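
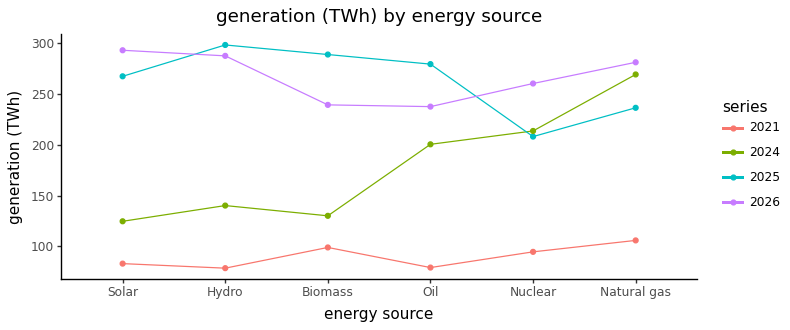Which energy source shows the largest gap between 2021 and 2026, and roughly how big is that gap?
Solar: 2021 ≈ 80, 2026 ≈ 300 → gap ≈ 220. Next-largest (Hydro) is only ≈ 200.

Solar, ≈ 220 TWh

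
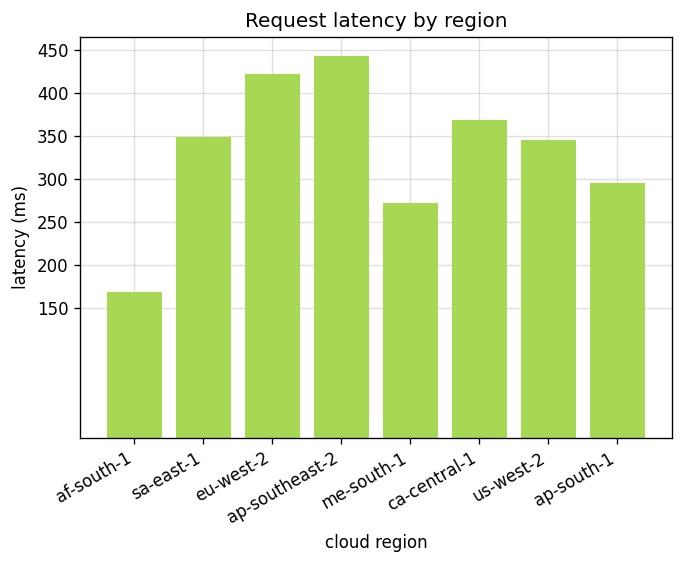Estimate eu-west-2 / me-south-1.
eu-west-2 ≈ 400, me-south-1 ≈ 250; 400/250 ≈ 1.6.

≈ 1.6×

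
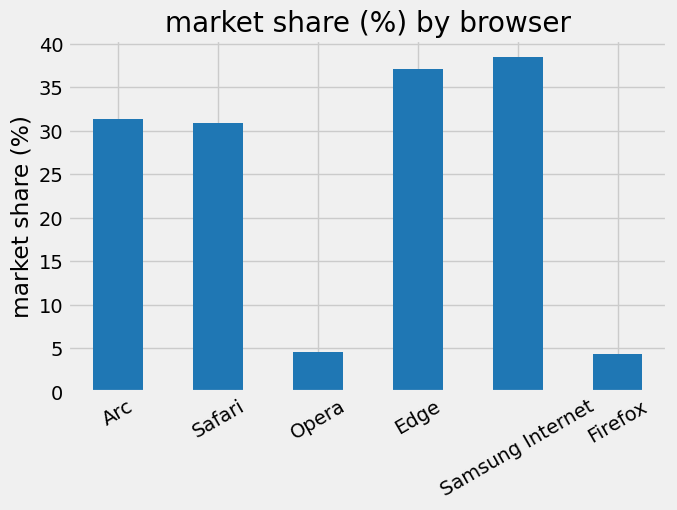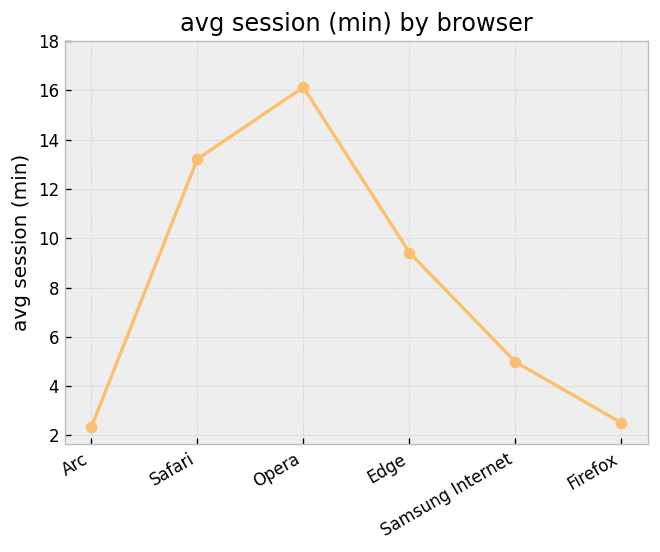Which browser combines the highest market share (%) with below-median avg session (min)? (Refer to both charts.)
Chart 2 median avg session (min) ≈ 8; below-median browsers: Arc, Samsung Internet, Firefox. Among those, Samsung Internet has the highest market share (%) (≈ 40).

Samsung Internet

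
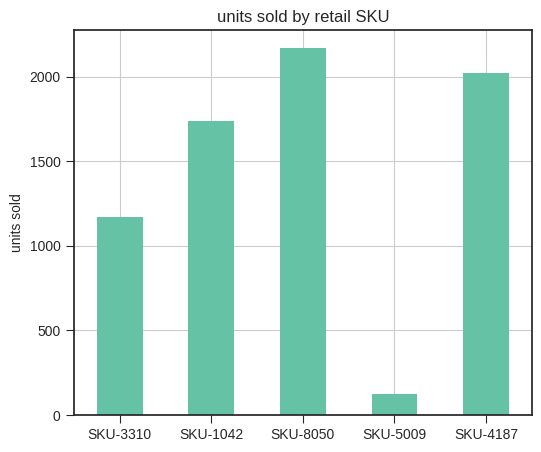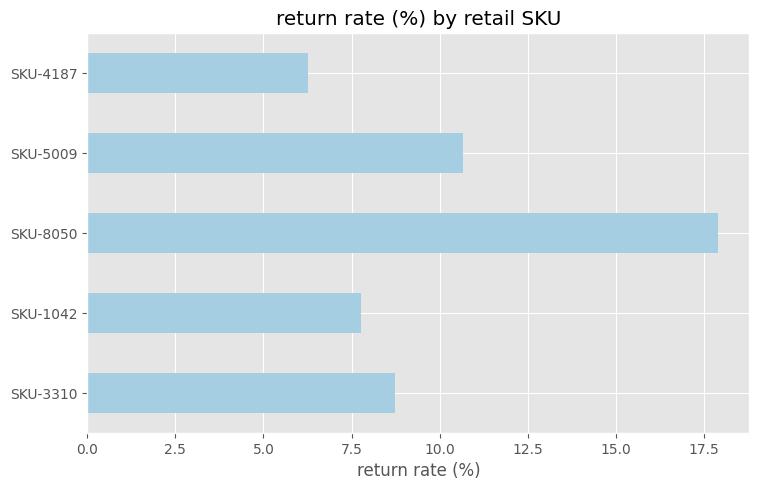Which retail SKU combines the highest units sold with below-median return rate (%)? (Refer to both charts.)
SKU-4187

Chart 2 median return rate (%) ≈ 8; below-median retail SKUs: SKU-1042, SKU-4187. Among those, SKU-4187 has the highest units sold (≈ 2000).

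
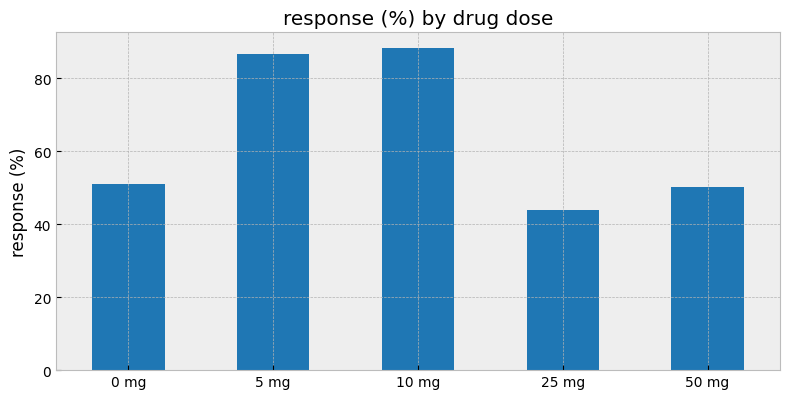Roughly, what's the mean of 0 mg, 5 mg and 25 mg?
(50 + 90 + 40) / 3 ≈ 60.

≈ 60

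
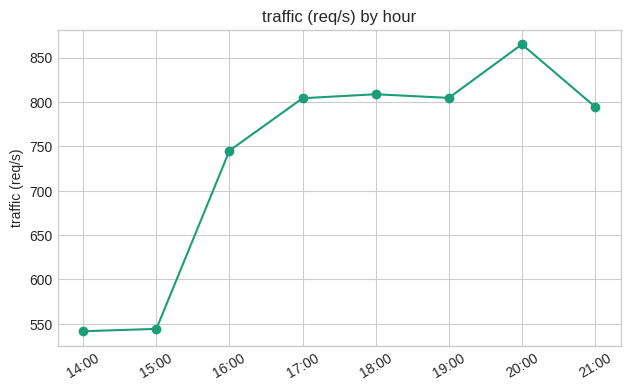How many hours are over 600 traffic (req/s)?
6

Above 600: 16:00, 17:00, 18:00, 19:00, 20:00, 21:00.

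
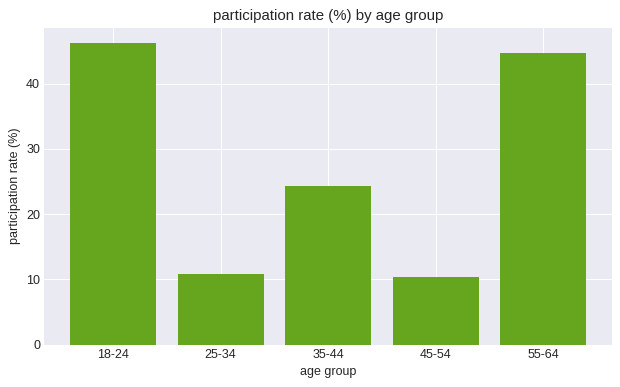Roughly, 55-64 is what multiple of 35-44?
55-64 ≈ 45, 35-44 ≈ 25; 45/25 ≈ 1.8.

≈ 1.8×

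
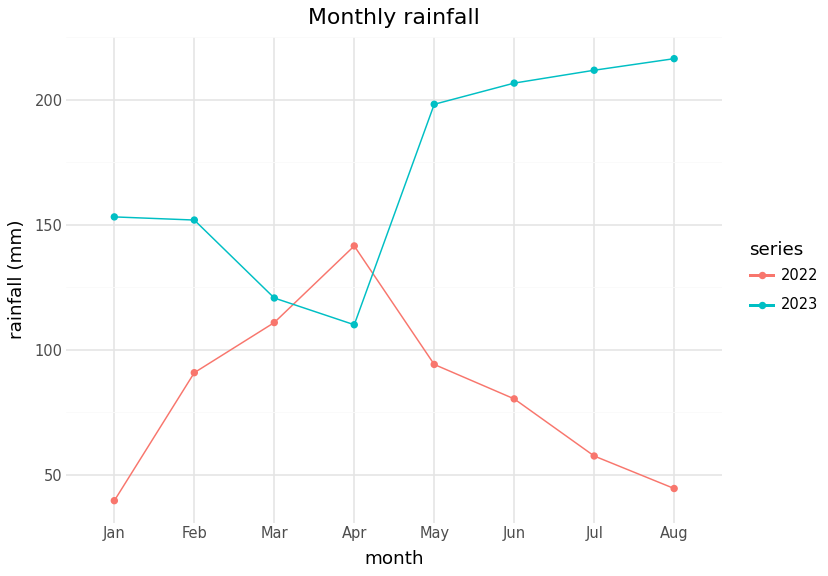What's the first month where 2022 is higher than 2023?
Mar: 2022 ≈ 120 vs 2023 ≈ 120 (not yet); Apr: 2022 ≈ 140 vs 2023 ≈ 120 (first crossover).

Apr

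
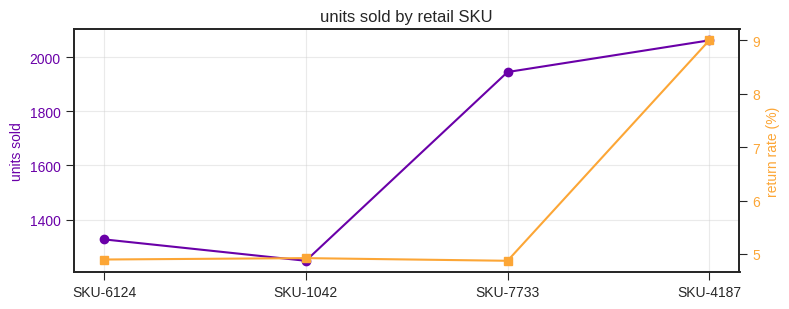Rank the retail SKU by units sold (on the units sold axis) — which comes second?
Top 3 (on the units sold axis): SKU-4187 ≈ 2100, SKU-7733 ≈ 1900, SKU-6124 ≈ 1300.

SKU-7733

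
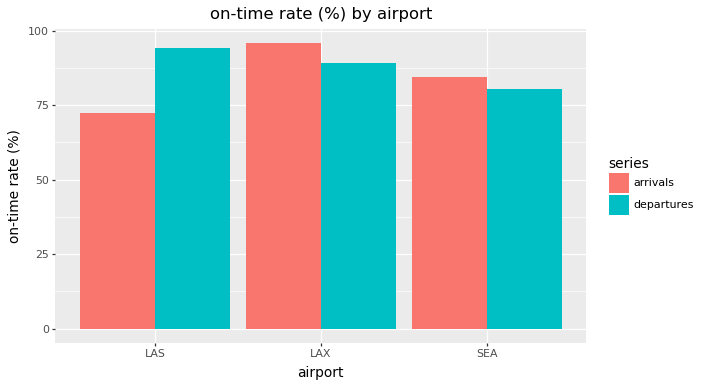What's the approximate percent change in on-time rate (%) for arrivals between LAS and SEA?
LAS ≈ 70, SEA ≈ 80; (80 − 70) / 70 ≈ +14.3%.

≈ +14.3%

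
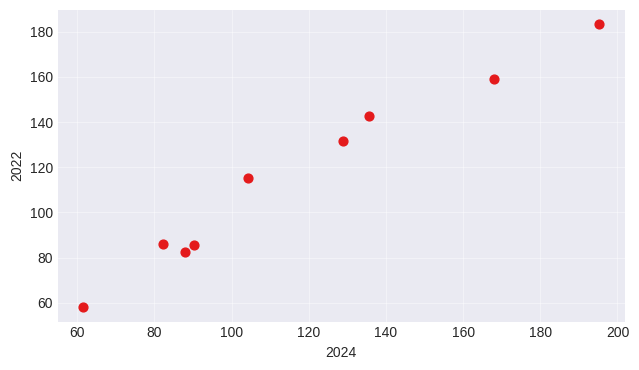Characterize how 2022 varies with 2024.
positive, strong

Points are positively correlated; strong (|r| ≈ 1.0).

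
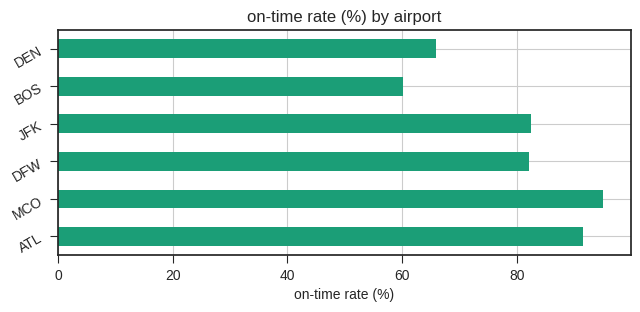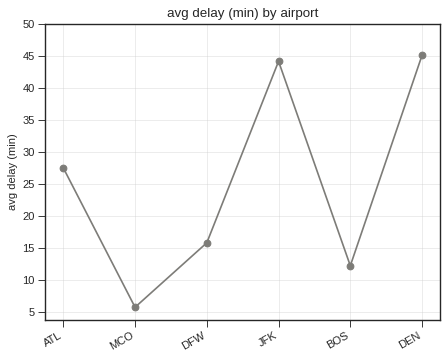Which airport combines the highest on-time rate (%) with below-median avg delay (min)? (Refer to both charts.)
MCO

Chart 2 median avg delay (min) ≈ 20; below-median airports: MCO, DFW, BOS. Among those, MCO has the highest on-time rate (%) (≈ 100).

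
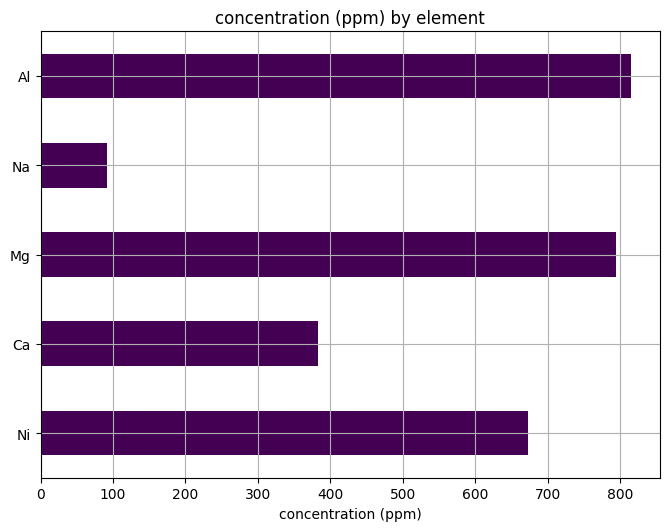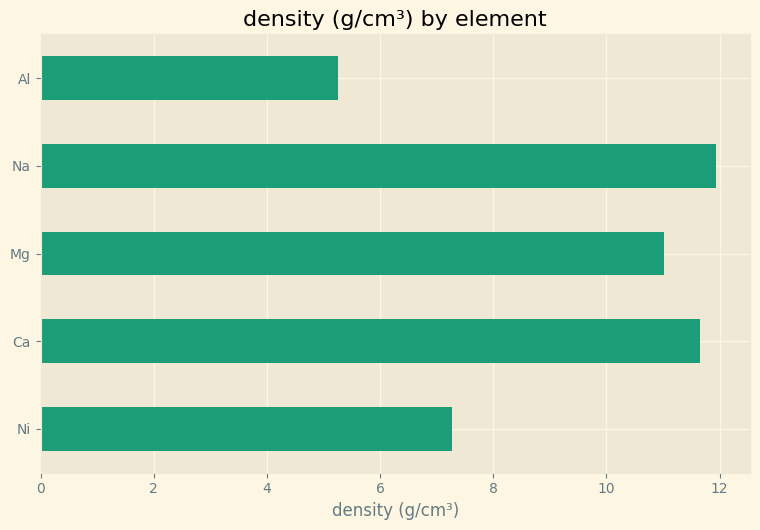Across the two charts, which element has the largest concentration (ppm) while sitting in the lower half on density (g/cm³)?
Al

Chart 2 median density (g/cm³) ≈ 12; below-median elements: Ni, Al. Among those, Al has the highest concentration (ppm) (≈ 800).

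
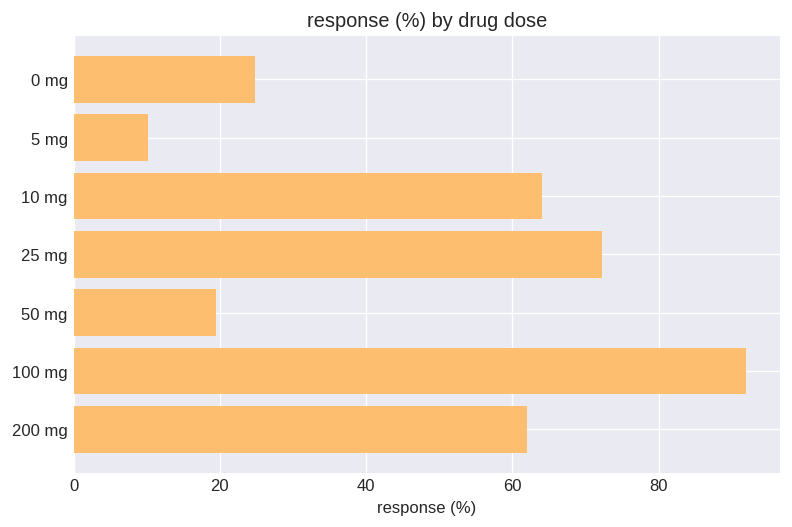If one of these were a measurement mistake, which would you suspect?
5 mg ≈ 10; the rest sit between ≈ 20 and ≈ 90.

5 mg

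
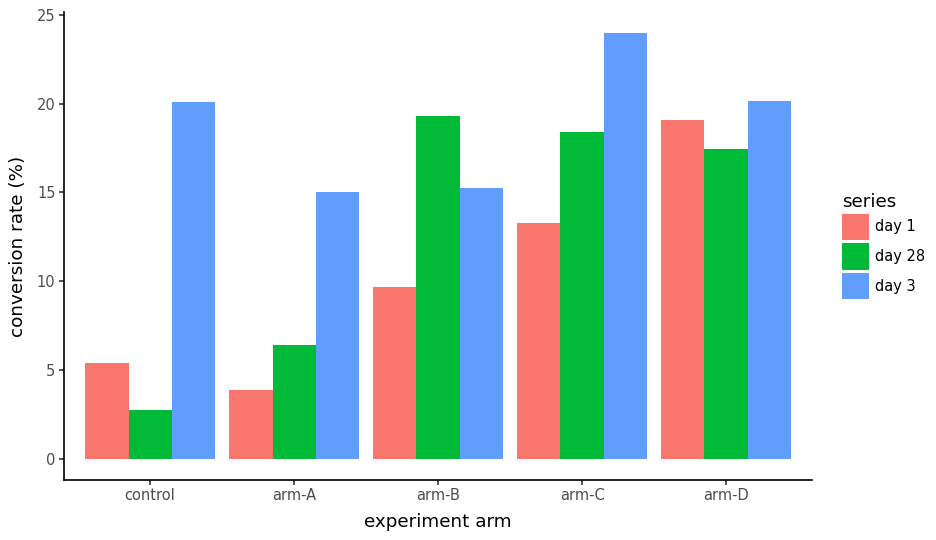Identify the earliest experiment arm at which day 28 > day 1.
arm-A

control: day 28 ≈ 2 vs day 1 ≈ 6 (not yet); arm-A: day 28 ≈ 6 vs day 1 ≈ 4 (first crossover).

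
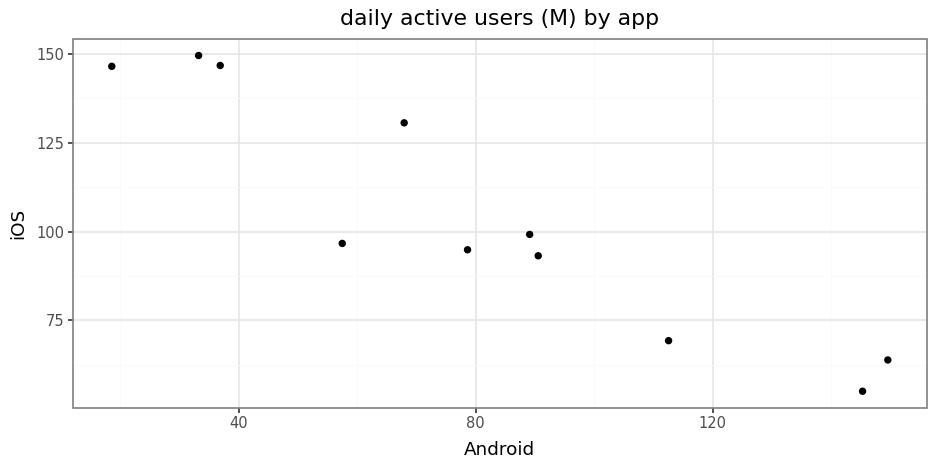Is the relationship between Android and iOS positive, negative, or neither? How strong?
negative, strong

Points are negatively correlated; strong (|r| ≈ 0.9).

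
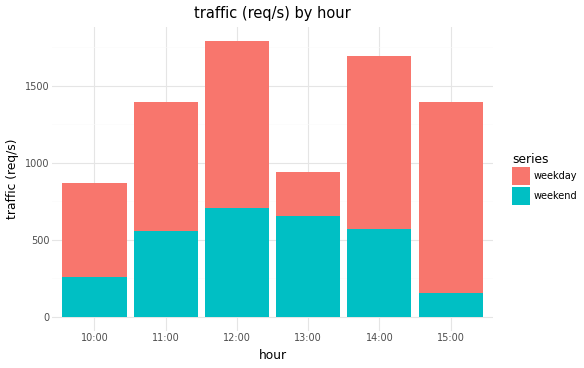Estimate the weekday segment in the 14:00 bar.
weekday top ≈ 1600, bottom ≈ 600; segment ≈ 1000.

≈ 1000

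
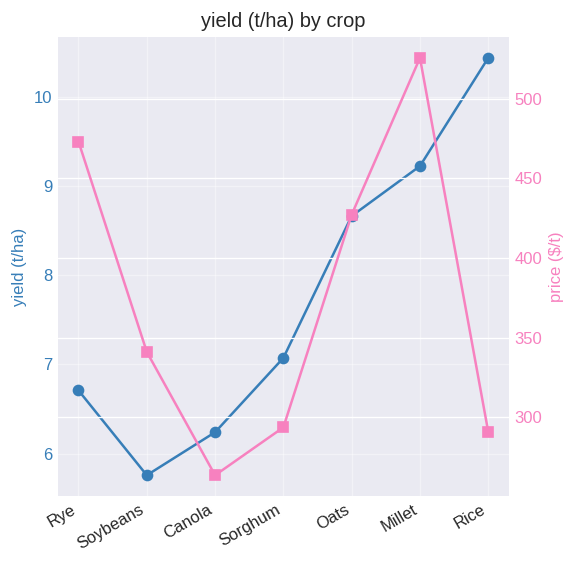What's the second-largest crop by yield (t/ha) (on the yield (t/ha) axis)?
Millet

Top 3 (on the yield (t/ha) axis): Rice ≈ 10.5, Millet ≈ 9.0, Oats ≈ 8.5.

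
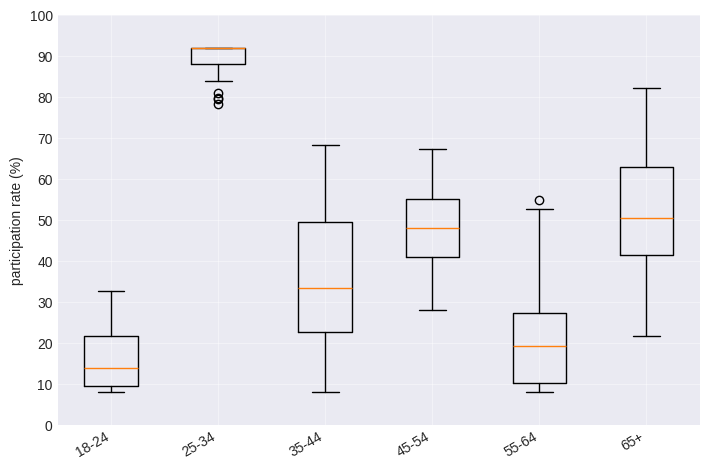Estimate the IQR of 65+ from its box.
Q3 ≈ 60, Q1 ≈ 40; IQR ≈ 20.

≈ 20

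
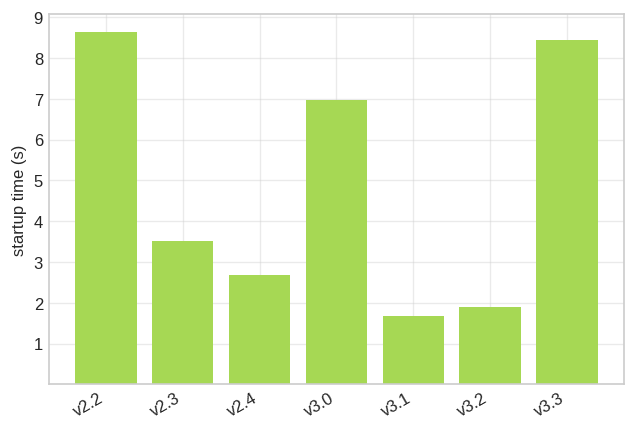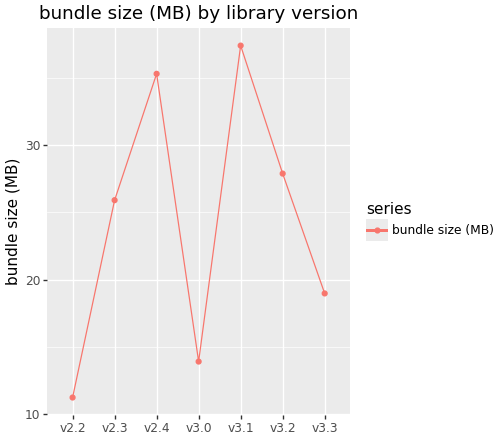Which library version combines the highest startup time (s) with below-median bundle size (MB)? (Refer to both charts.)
v2.2

Chart 2 median bundle size (MB) ≈ 25; below-median library versions: v2.2, v3.0, v3.3. Among those, v2.2 has the highest startup time (s) (≈ 9).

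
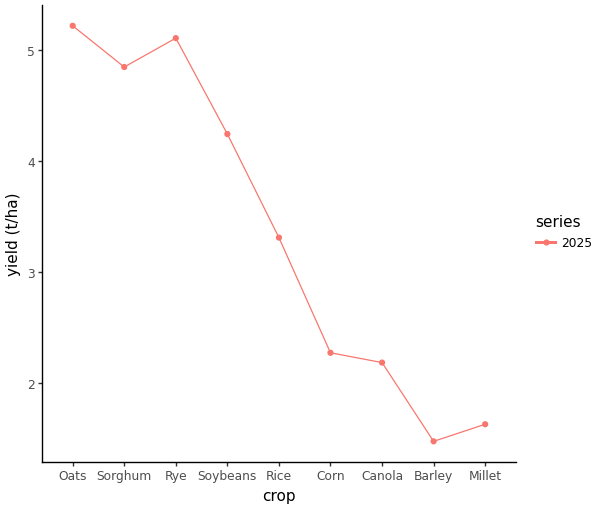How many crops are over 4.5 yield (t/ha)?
Above 4.5: Oats, Sorghum, Rye.

3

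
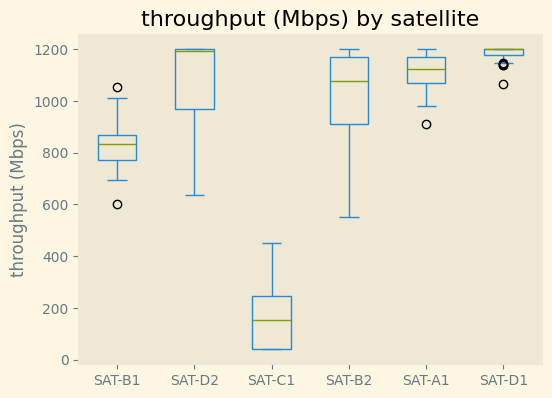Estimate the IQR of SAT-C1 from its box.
Q3 ≈ 200, Q1 ≈ 0; IQR ≈ 200.

≈ 200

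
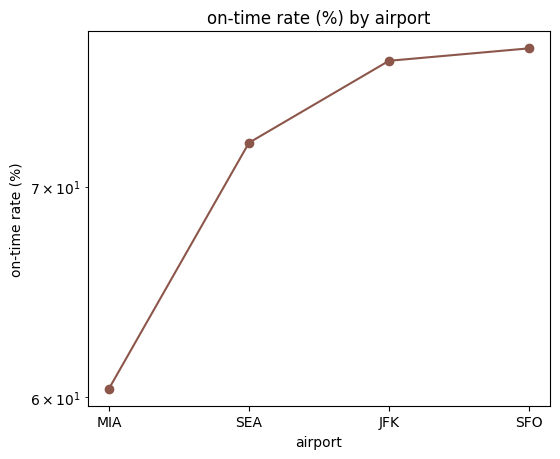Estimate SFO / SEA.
≈ 1.08×

SFO ≈ 78, SEA ≈ 72; 78/72 ≈ 1.08.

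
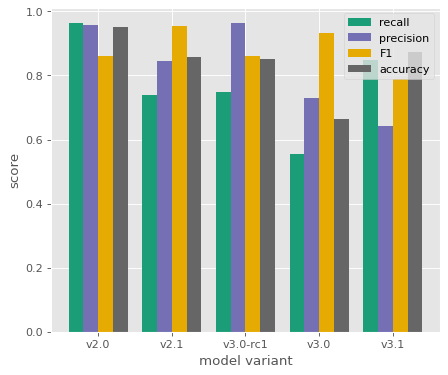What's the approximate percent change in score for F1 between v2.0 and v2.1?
≈ +11.1%

v2.0 ≈ 0.9, v2.1 ≈ 1.0; (1.0 − 0.9) / 0.9 ≈ +11.1%.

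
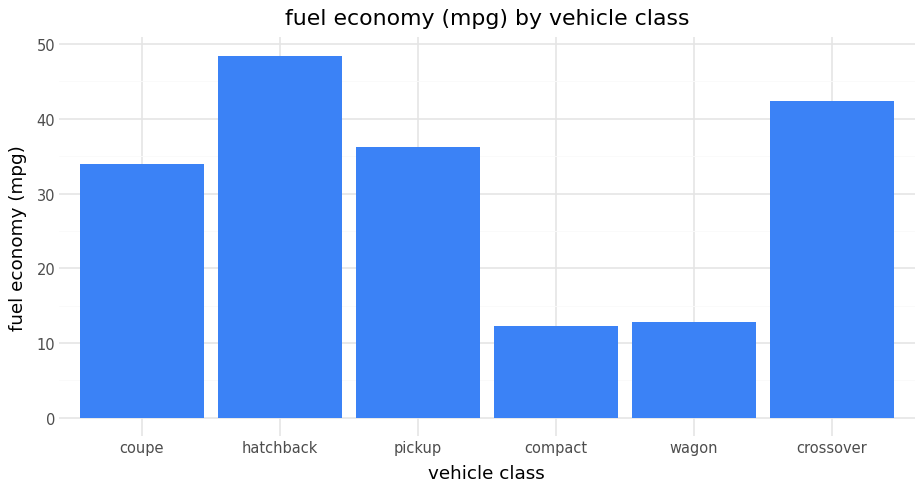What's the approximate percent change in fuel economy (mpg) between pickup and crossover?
≈ +14.3%

pickup ≈ 35, crossover ≈ 40; (40 − 35) / 35 ≈ +14.3%.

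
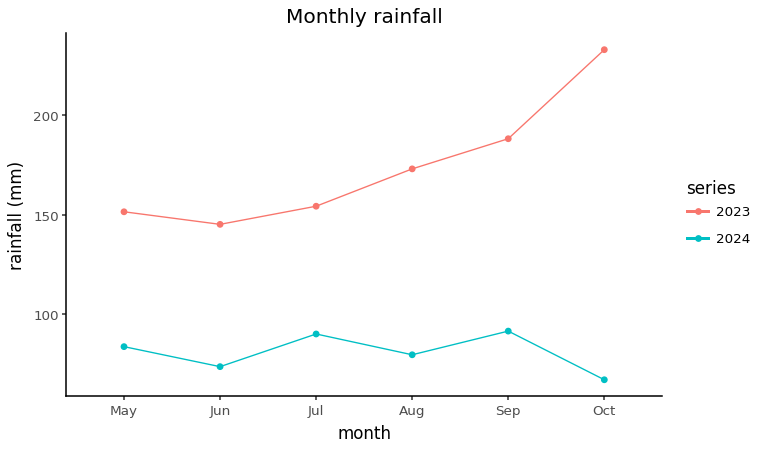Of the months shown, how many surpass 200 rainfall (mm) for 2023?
1

Above 200: Oct.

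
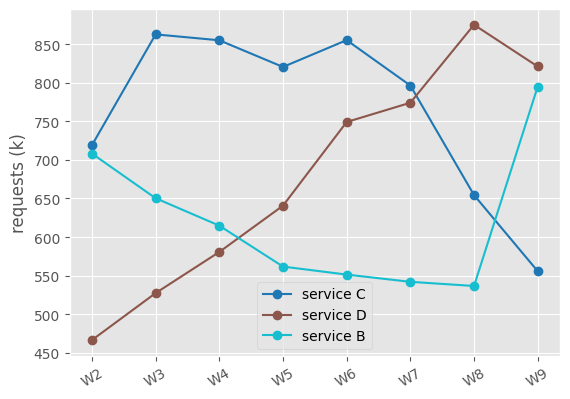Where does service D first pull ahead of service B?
W4: service D ≈ 600 vs service B ≈ 600 (not yet); W5: service D ≈ 650 vs service B ≈ 550 (first crossover).

W5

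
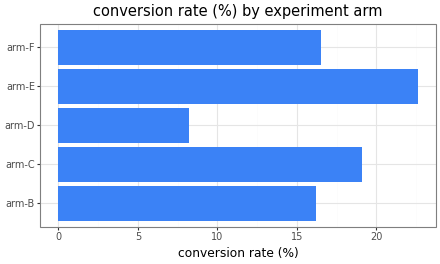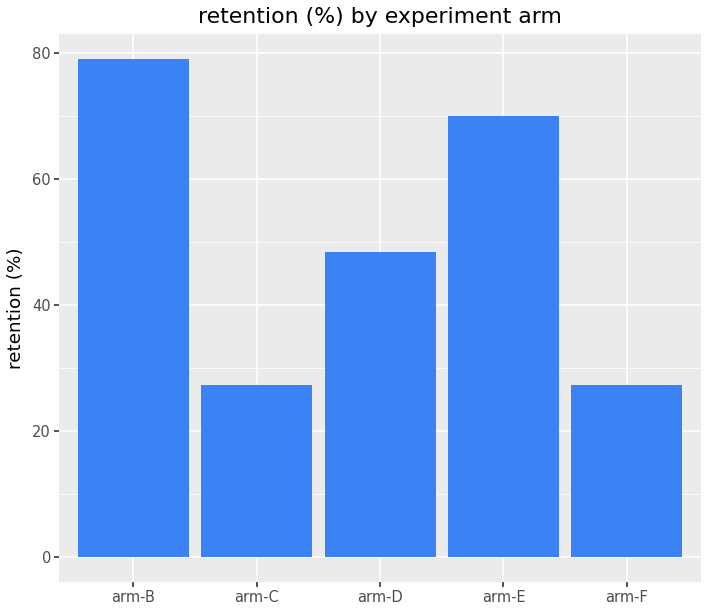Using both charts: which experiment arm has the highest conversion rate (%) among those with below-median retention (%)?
Chart 2 median retention (%) ≈ 50; below-median experiment arms: arm-C, arm-F. Among those, arm-C has the highest conversion rate (%) (≈ 20).

arm-C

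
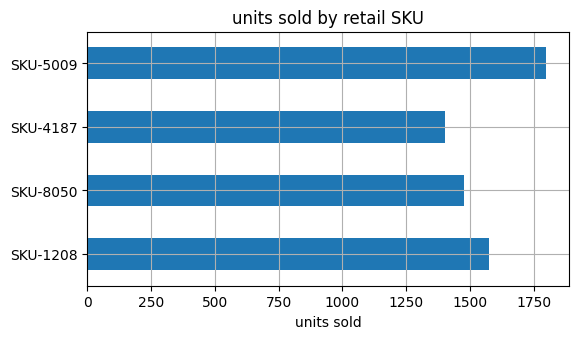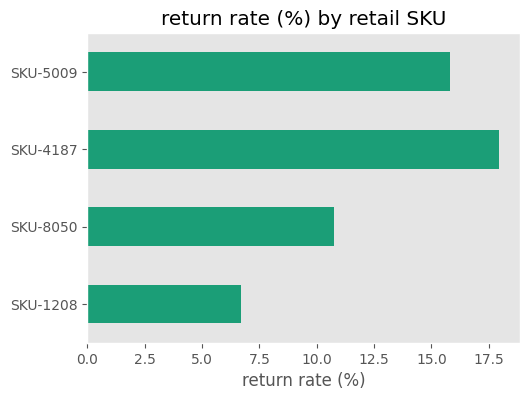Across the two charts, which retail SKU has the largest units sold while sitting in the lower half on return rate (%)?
Chart 2 median return rate (%) ≈ 14; below-median retail SKUs: SKU-1208, SKU-8050. Among those, SKU-1208 has the highest units sold (≈ 1600).

SKU-1208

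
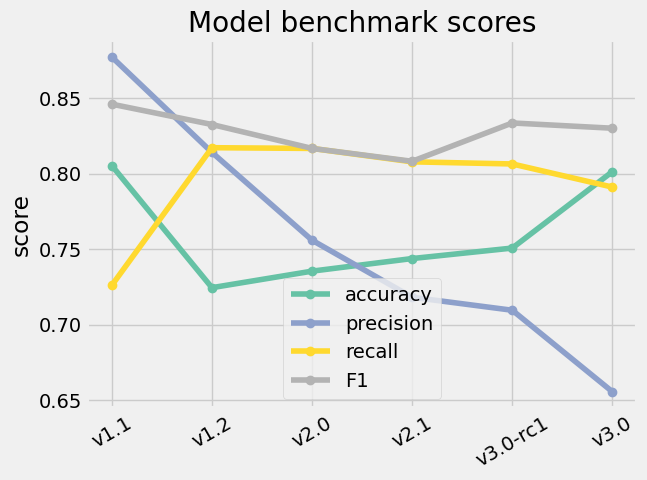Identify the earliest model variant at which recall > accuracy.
v1.2

v1.1: recall ≈ 0.72 vs accuracy ≈ 0.80 (not yet); v1.2: recall ≈ 0.82 vs accuracy ≈ 0.72 (first crossover).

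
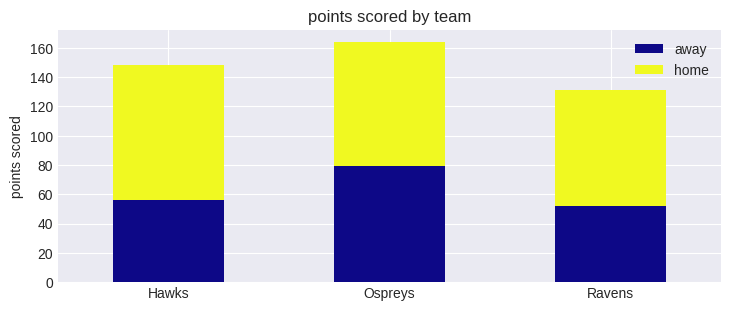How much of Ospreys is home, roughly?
home top ≈ 160, bottom ≈ 80; segment ≈ 80.

≈ 80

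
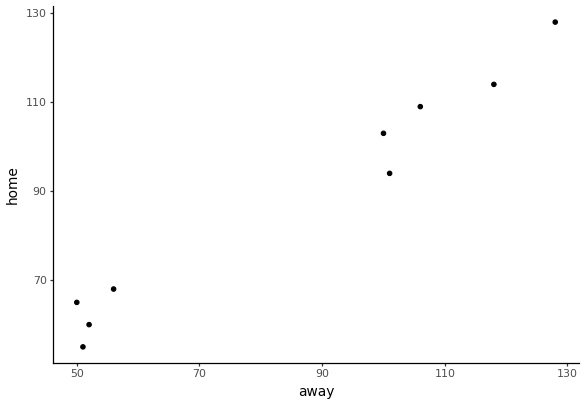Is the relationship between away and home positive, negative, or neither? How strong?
positive, strong

Points are positively correlated; strong (|r| ≈ 1.0).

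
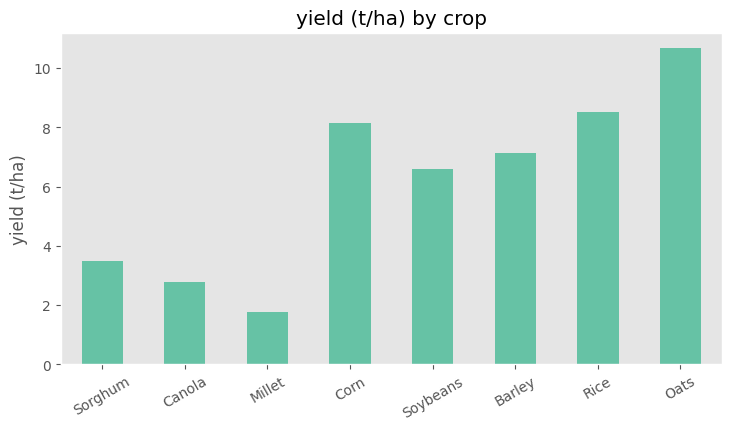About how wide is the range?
≈ 9

Max Oats ≈ 11, min Millet ≈ 2; range ≈ 9.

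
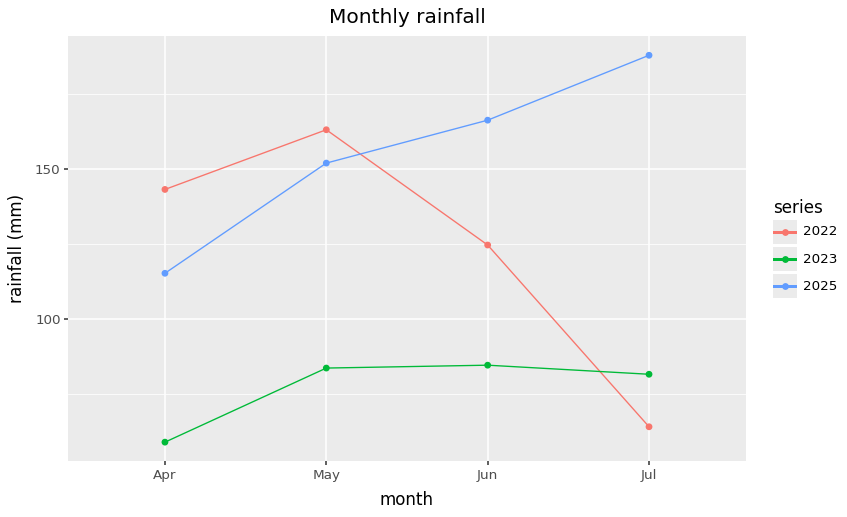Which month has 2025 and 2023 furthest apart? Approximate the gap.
Jul: 2025 ≈ 180, 2023 ≈ 80 → gap ≈ 100. Next-largest (Jun) is only ≈ 80.

Jul, ≈ 100 mm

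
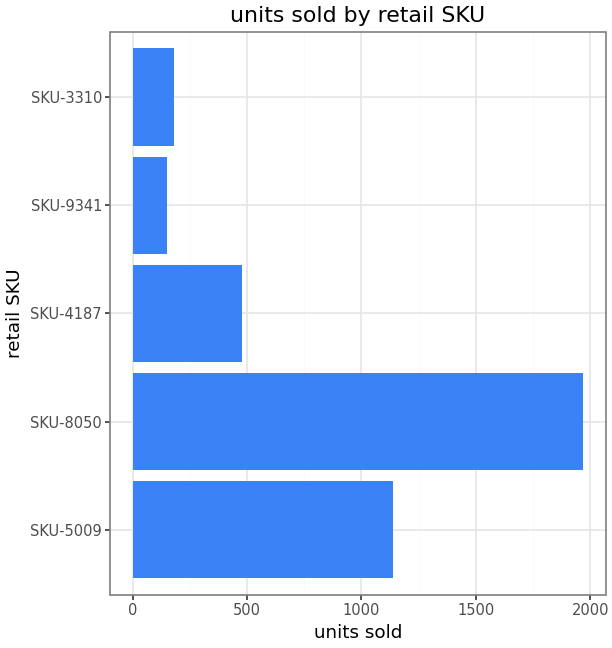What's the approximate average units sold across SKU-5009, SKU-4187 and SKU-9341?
(1200 + 400 + 200) / 3 ≈ 600.

≈ 600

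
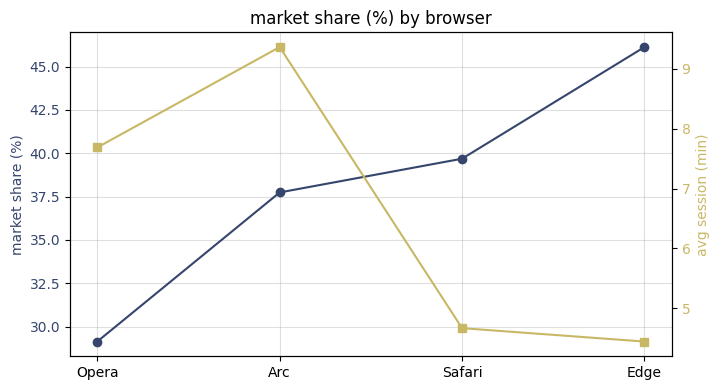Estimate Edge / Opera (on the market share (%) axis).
≈ 1.53×

Edge ≈ 46, Opera ≈ 30; 46/30 ≈ 1.53.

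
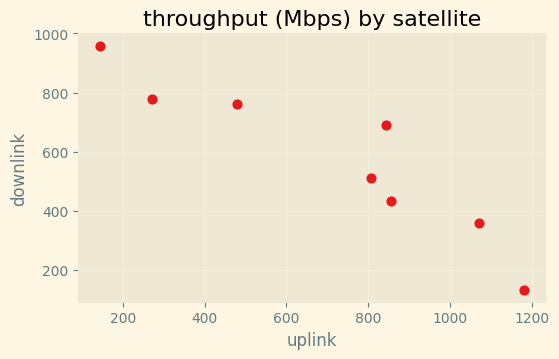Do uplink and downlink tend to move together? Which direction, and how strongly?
negative, strong

Points are negatively correlated; strong (|r| ≈ 0.9).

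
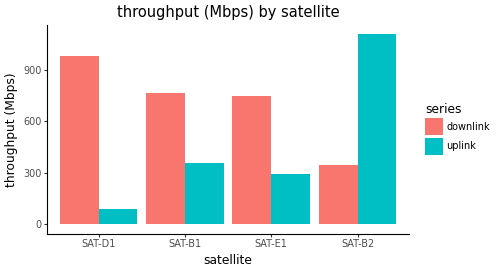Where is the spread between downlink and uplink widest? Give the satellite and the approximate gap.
SAT-D1: downlink ≈ 1000, uplink ≈ 100 → gap ≈ 900. Next-largest (SAT-B2) is only ≈ 800.

SAT-D1, ≈ 900 Mbps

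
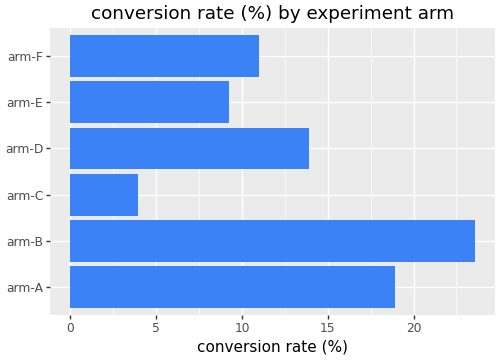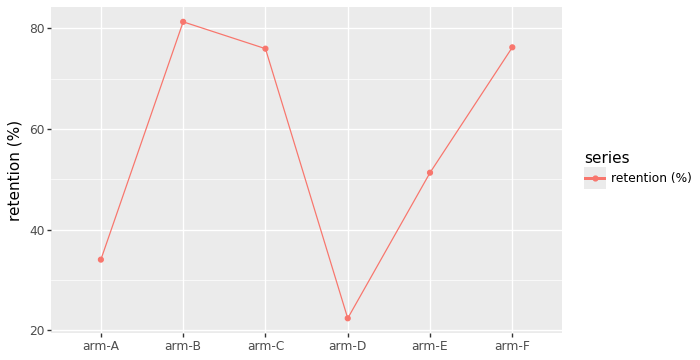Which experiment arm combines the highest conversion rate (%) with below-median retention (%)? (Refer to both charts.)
Chart 2 median retention (%) ≈ 60; below-median experiment arms: arm-A, arm-D, arm-E. Among those, arm-A has the highest conversion rate (%) (≈ 20).

arm-A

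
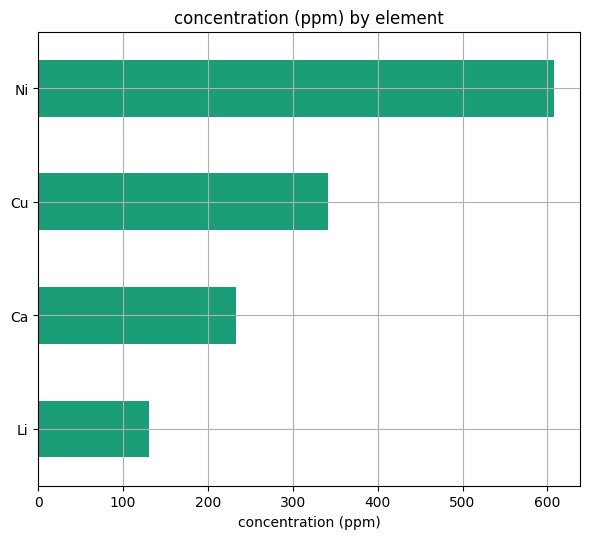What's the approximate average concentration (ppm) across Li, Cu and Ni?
≈ 333

(100 + 300 + 600) / 3 ≈ 333.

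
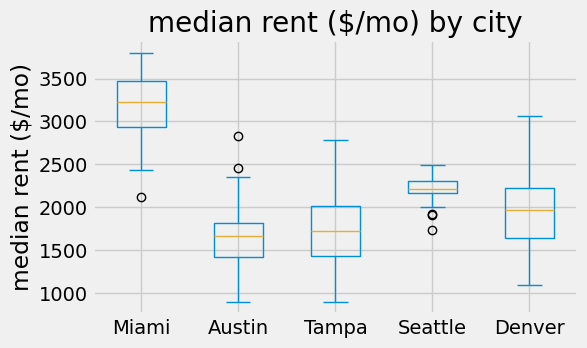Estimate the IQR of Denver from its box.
≈ 600

Q3 ≈ 2200, Q1 ≈ 1600; IQR ≈ 600.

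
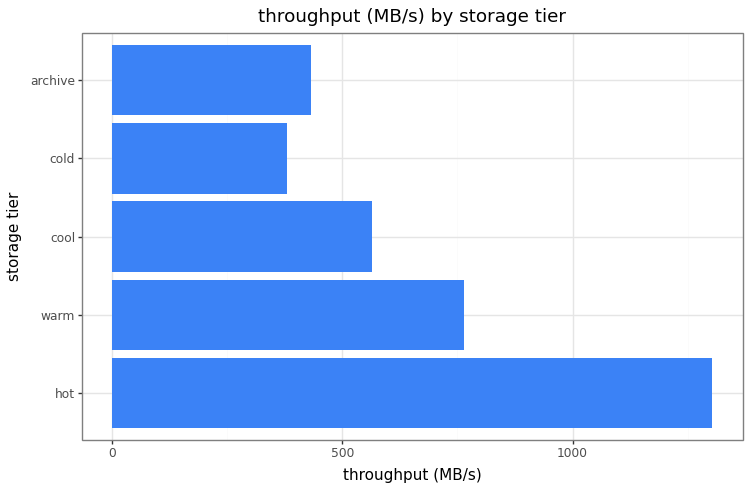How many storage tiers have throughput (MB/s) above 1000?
Above 1000: hot.

1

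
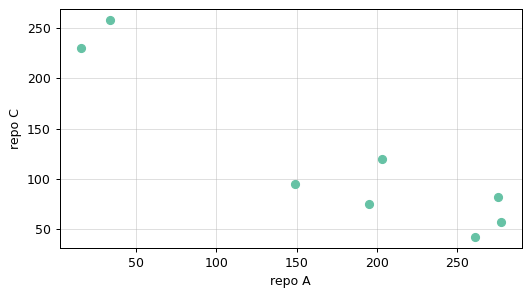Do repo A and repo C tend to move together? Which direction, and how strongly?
negative, strong

Points are negatively correlated; strong (|r| ≈ 0.9).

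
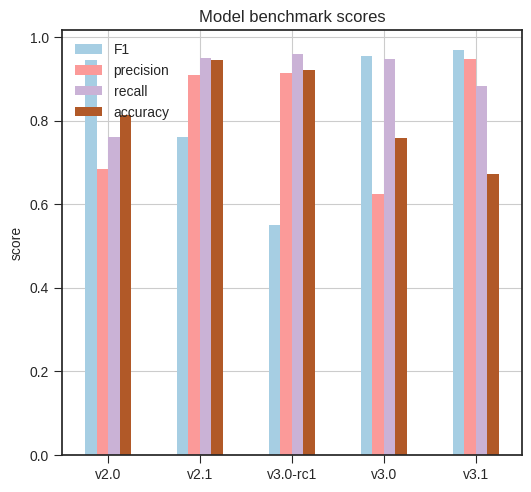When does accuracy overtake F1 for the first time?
v2.0: accuracy ≈ 0.8 vs F1 ≈ 0.9 (not yet); v2.1: accuracy ≈ 0.9 vs F1 ≈ 0.8 (first crossover).

v2.1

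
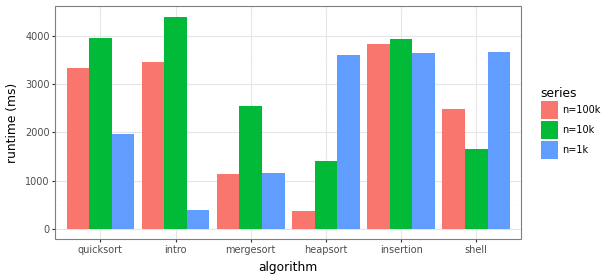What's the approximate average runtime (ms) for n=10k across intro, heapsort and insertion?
≈ 3333

(4500 + 1500 + 4000) / 3 ≈ 3333.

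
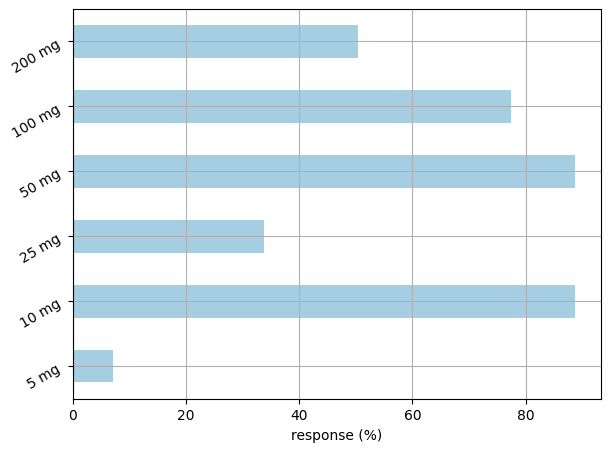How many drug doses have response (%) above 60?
Above 60: 10 mg, 50 mg, 100 mg.

3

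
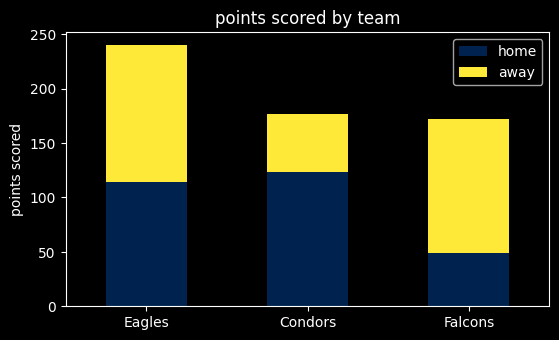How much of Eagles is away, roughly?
≈ 120

away top ≈ 240, bottom ≈ 120; segment ≈ 120.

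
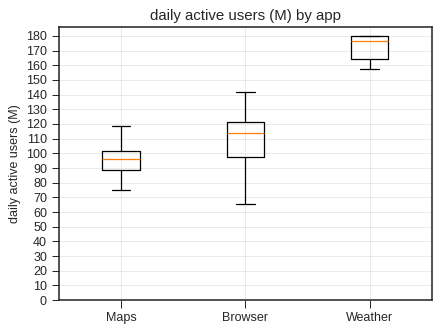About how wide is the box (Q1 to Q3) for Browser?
Q3 ≈ 120, Q1 ≈ 100; IQR ≈ 20.

≈ 20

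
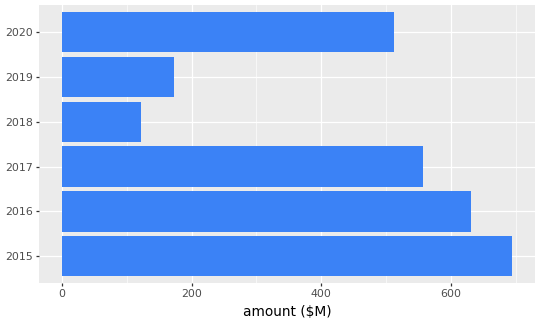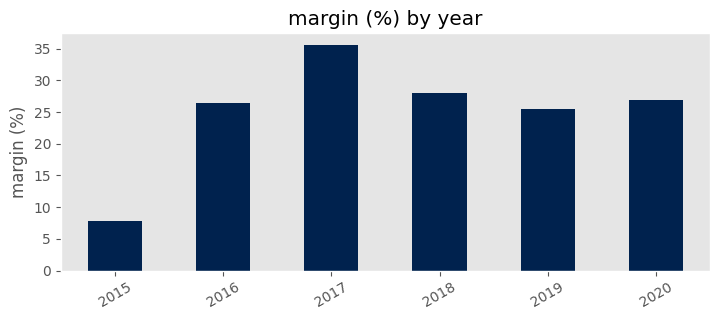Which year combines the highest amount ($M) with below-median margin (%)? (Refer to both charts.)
2015

Chart 2 median margin (%) ≈ 25; below-median years: 2015, 2016, 2019. Among those, 2015 has the highest amount ($M) (≈ 700).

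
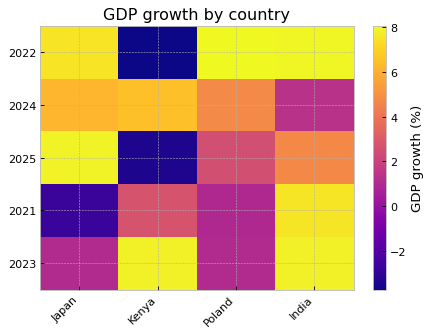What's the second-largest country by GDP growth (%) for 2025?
India

Top 3 for 2025: Japan ≈ 8, India ≈ 5, Poland ≈ 3.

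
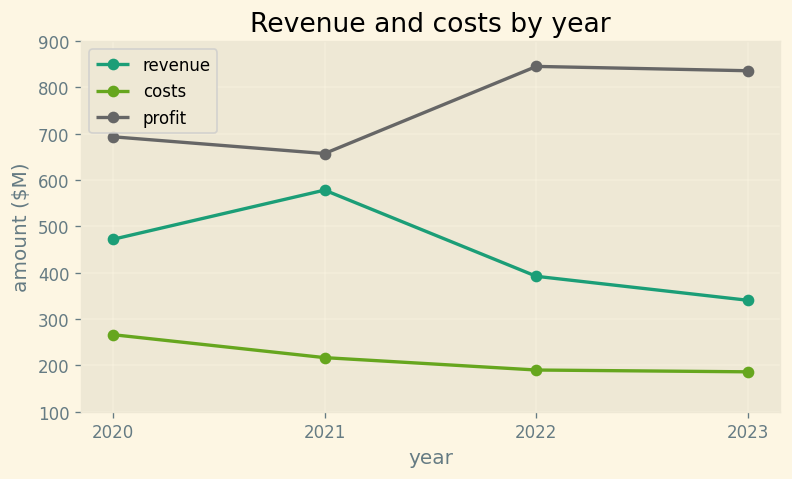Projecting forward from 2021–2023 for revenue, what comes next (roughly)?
≈ 150

Last three: 600, 400, 300 → slope ≈ -150/step → next ≈ 150.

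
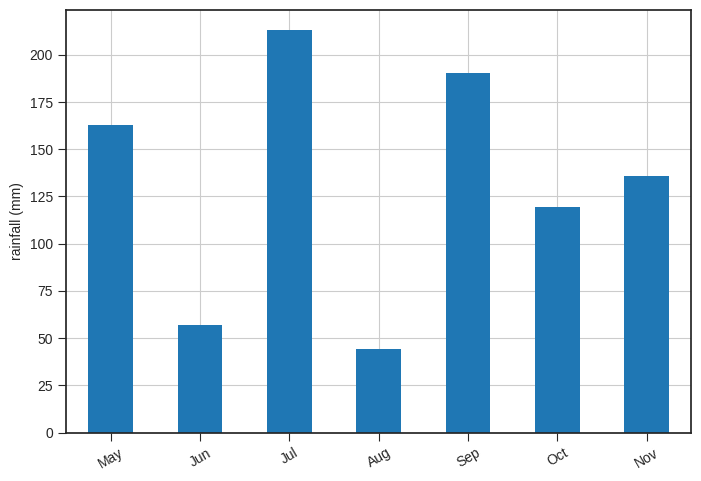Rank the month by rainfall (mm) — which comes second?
Sep

Top 3: Jul ≈ 220, Sep ≈ 200, May ≈ 160.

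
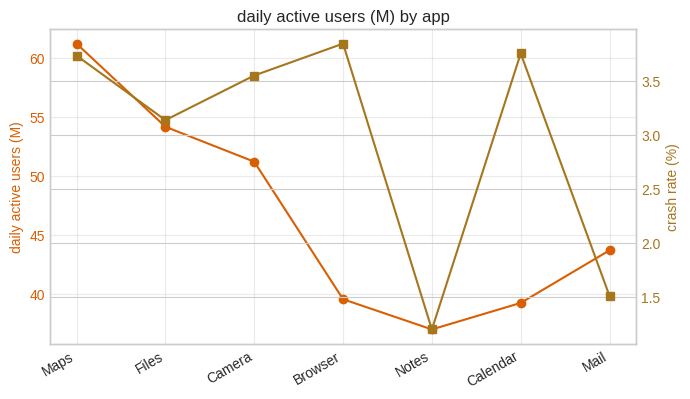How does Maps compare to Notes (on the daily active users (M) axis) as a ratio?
Maps ≈ 60, Notes ≈ 35; 60/35 ≈ 1.71.

≈ 1.71×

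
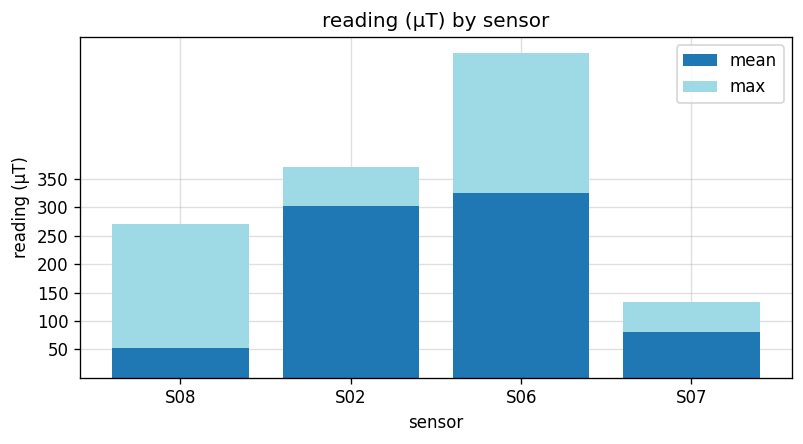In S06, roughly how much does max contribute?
≈ 200

max top ≈ 550, bottom ≈ 350; segment ≈ 200.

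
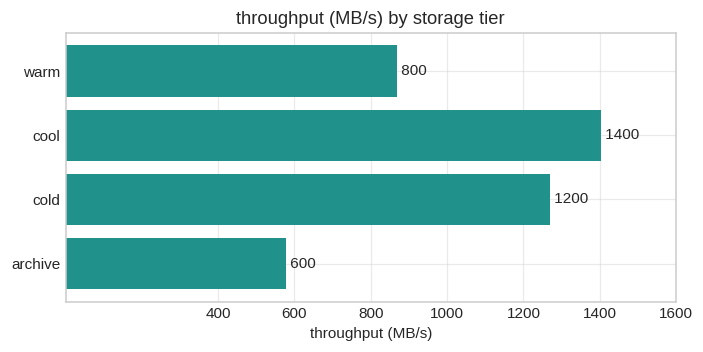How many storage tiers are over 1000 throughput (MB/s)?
2

Above 1000: cool, cold.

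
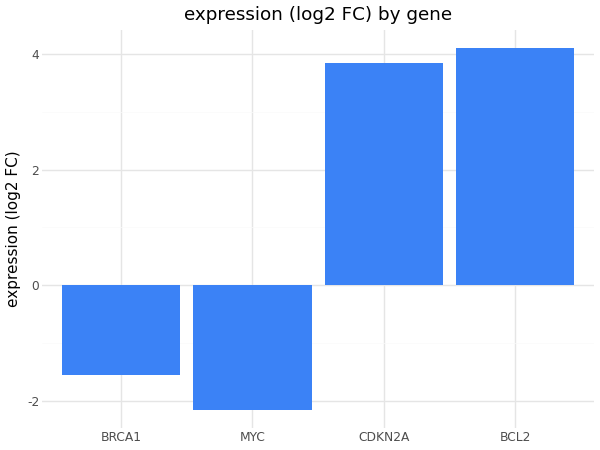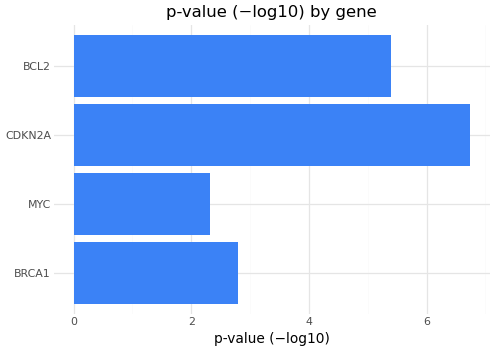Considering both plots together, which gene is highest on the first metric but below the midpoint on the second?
BRCA1

Chart 2 median p-value (−log10) ≈ 4; below-median genes: BRCA1, MYC. Among those, BRCA1 has the highest expression (log2 FC) (≈ -1.5).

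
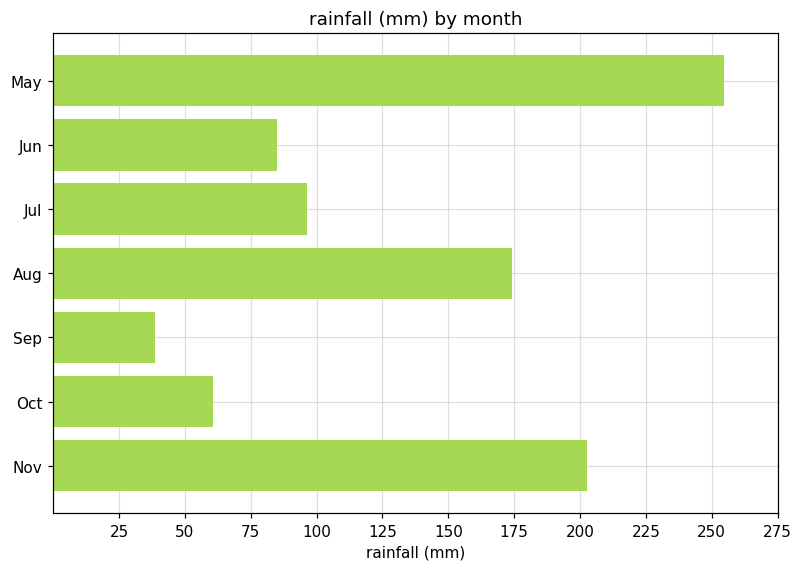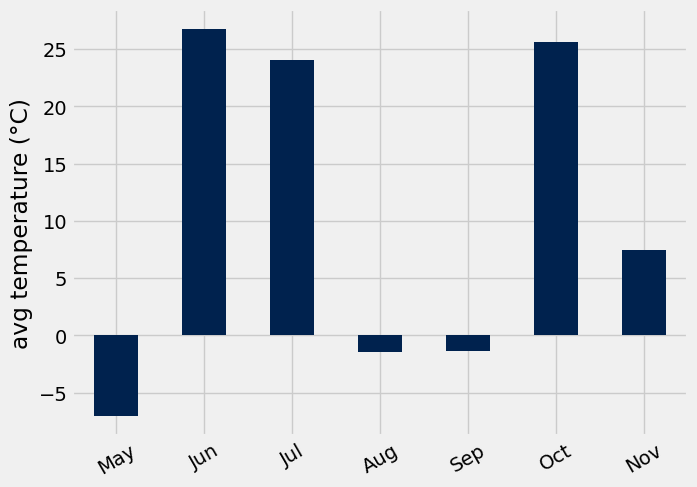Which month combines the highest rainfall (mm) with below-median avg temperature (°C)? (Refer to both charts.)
Chart 2 median avg temperature (°C) ≈ 5; below-median months: May, Aug, Sep. Among those, May has the highest rainfall (mm) (≈ 250).

May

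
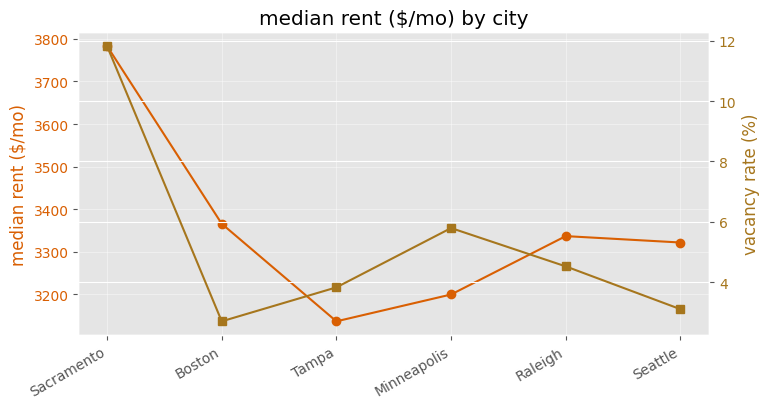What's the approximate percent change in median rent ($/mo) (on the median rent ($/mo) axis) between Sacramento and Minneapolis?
≈ -15.8%

Sacramento ≈ 3800, Minneapolis ≈ 3200; (3200 − 3800) / 3800 ≈ -15.8%.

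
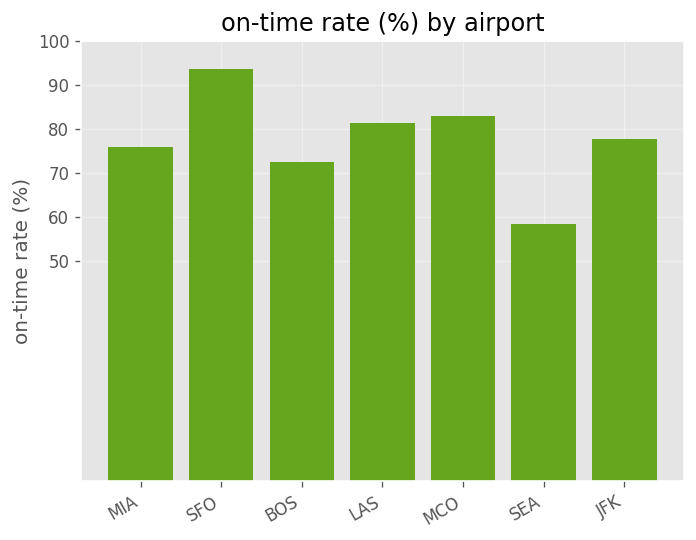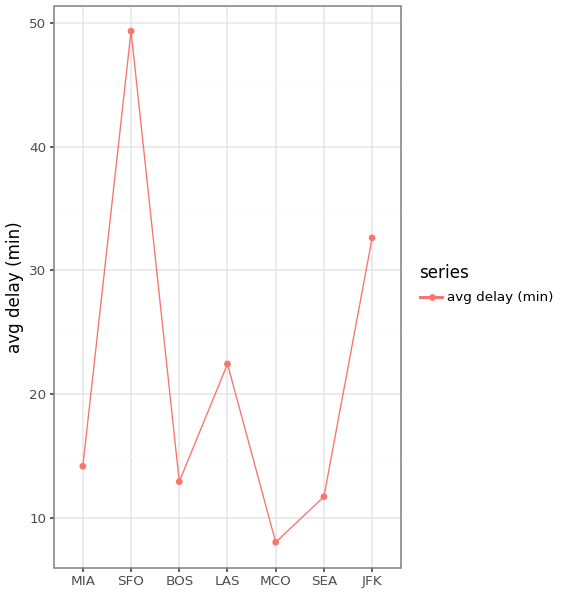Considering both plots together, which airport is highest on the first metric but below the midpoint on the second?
MCO

Chart 2 median avg delay (min) ≈ 15; below-median airports: BOS, MCO, SEA. Among those, MCO has the highest on-time rate (%) (≈ 80).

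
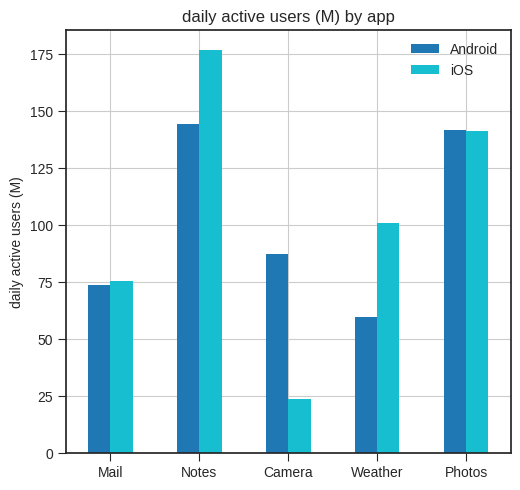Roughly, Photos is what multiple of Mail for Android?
≈ 1.75×

Photos ≈ 140, Mail ≈ 80; 140/80 ≈ 1.75.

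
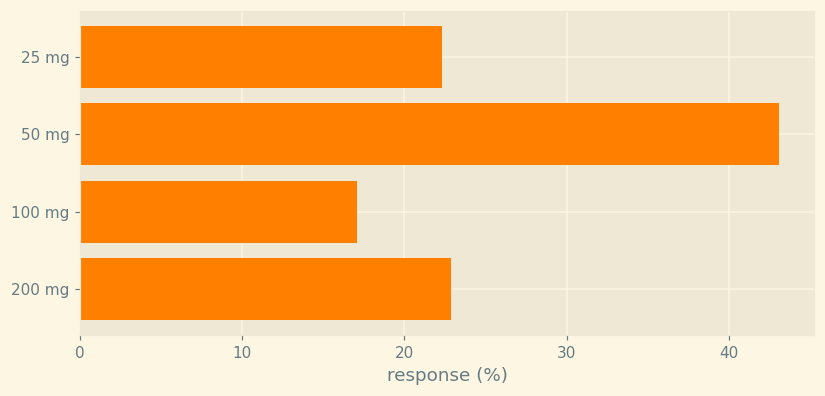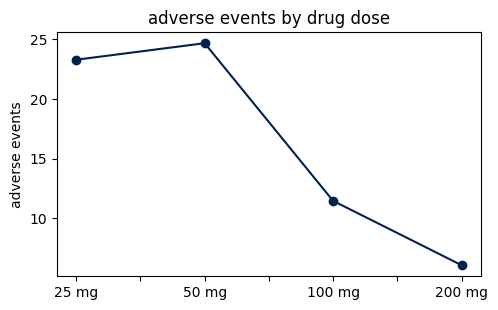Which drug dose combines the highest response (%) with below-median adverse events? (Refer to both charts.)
200 mg

Chart 2 median adverse events ≈ 15; below-median drug doses: 100 mg, 200 mg. Among those, 200 mg has the highest response (%) (≈ 25).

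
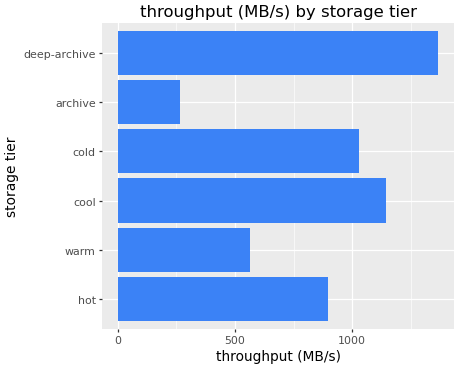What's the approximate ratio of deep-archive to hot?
deep-archive ≈ 1400, hot ≈ 800; 1400/800 ≈ 1.75.

≈ 1.75×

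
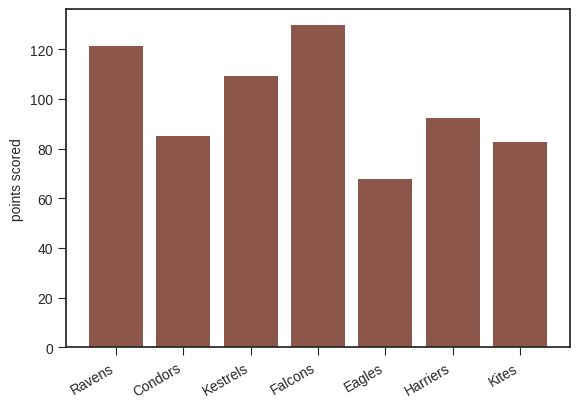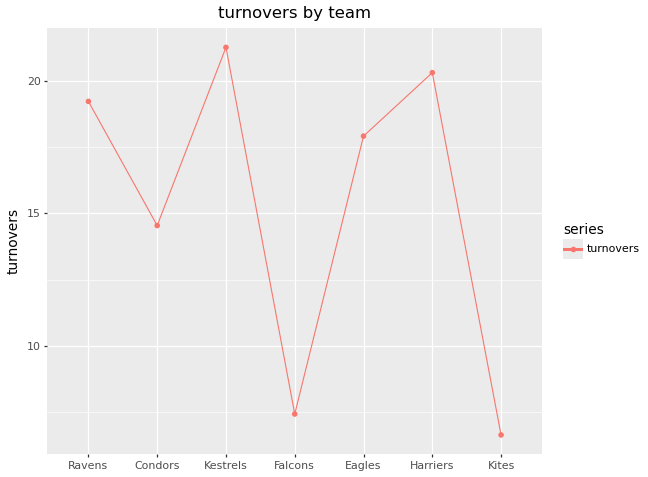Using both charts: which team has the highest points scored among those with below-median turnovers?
Falcons

Chart 2 median turnovers ≈ 18; below-median teams: Condors, Falcons, Kites. Among those, Falcons has the highest points scored (≈ 120).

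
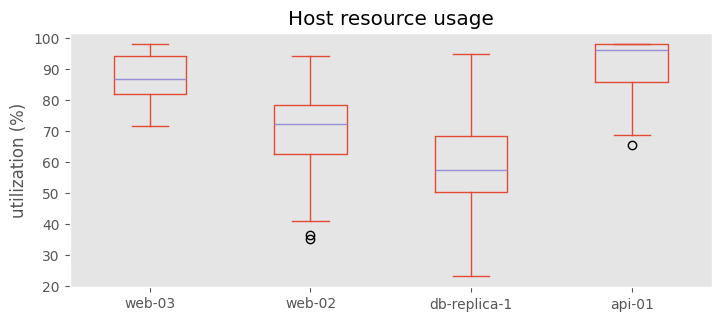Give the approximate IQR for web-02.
≈ 15

Q3 ≈ 80, Q1 ≈ 65; IQR ≈ 15.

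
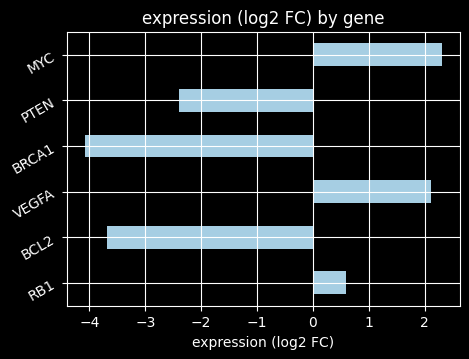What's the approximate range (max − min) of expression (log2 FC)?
Max MYC ≈ 2, min BRCA1 ≈ -4; range ≈ 6.

≈ 6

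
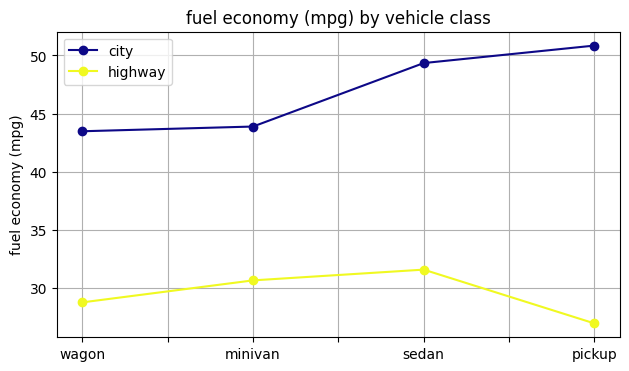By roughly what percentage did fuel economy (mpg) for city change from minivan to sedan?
minivan ≈ 44, sedan ≈ 50; (50 − 44) / 44 ≈ +13.6%.

≈ +13.6%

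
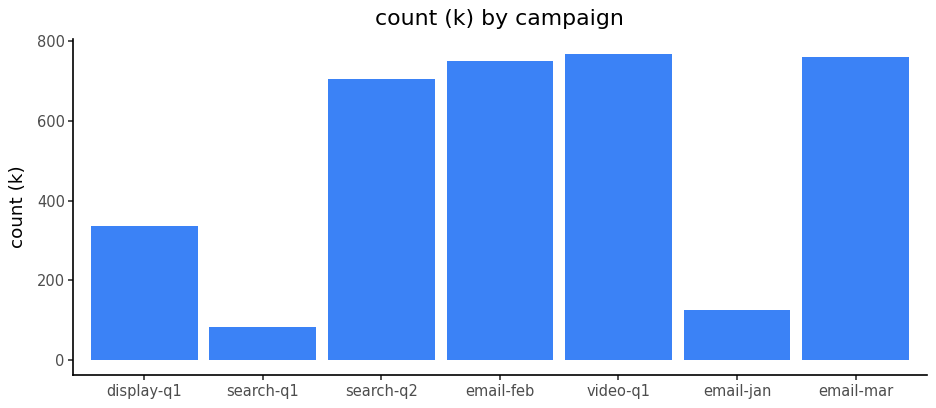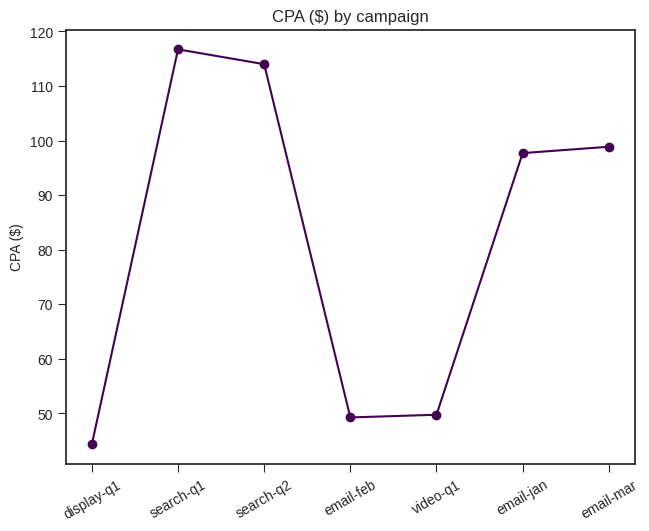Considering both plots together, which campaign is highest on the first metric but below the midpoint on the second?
Chart 2 median CPA ($) ≈ 100; below-median campaigns: display-q1, email-feb, video-q1. Among those, video-q1 has the highest count (k) (≈ 800).

video-q1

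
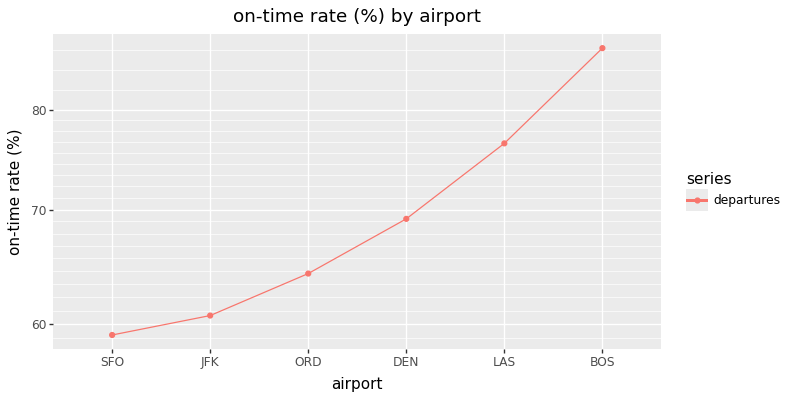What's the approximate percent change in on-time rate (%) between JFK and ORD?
≈ +8.3%

JFK ≈ 60, ORD ≈ 65; (65 − 60) / 60 ≈ +8.3%.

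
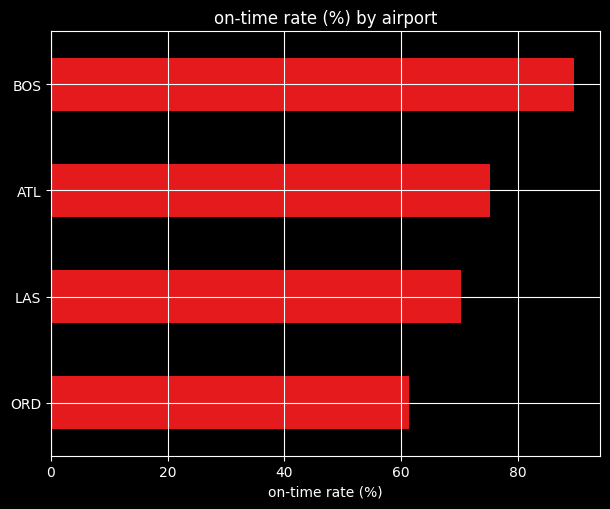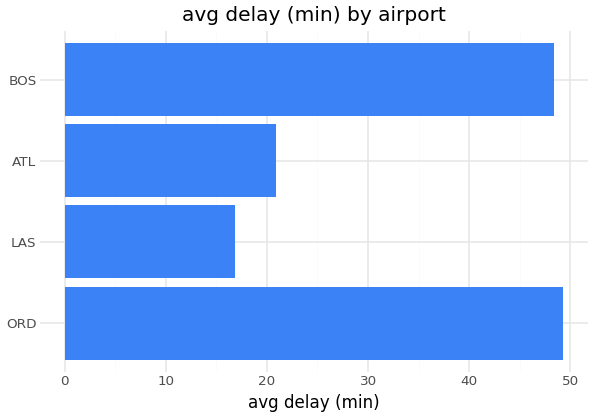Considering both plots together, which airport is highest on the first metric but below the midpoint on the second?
Chart 2 median avg delay (min) ≈ 35; below-median airports: LAS, ATL. Among those, ATL has the highest on-time rate (%) (≈ 80).

ATL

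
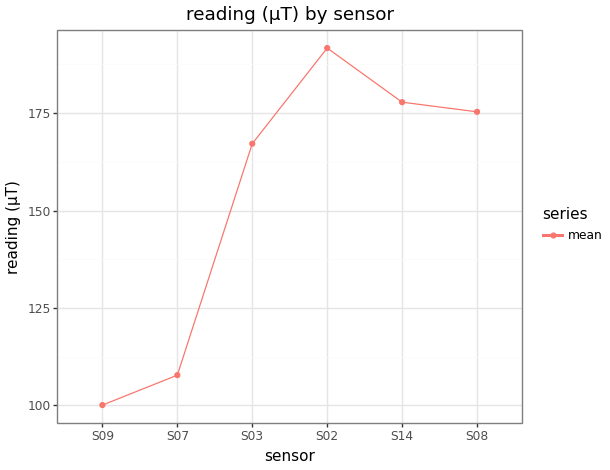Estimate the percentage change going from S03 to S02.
S03 ≈ 170, S02 ≈ 190; (190 − 170) / 170 ≈ +11.8%.

≈ +11.8%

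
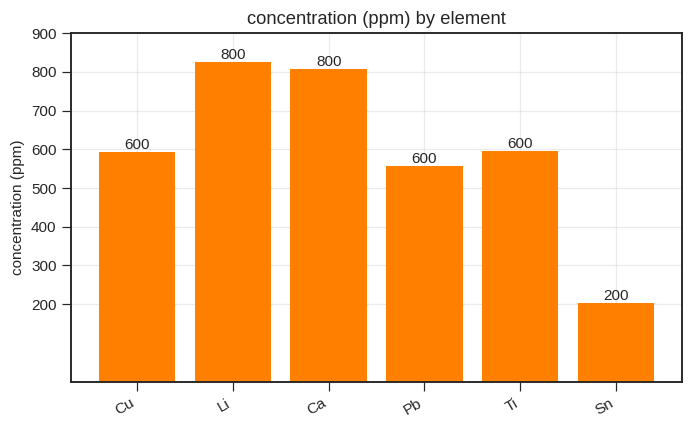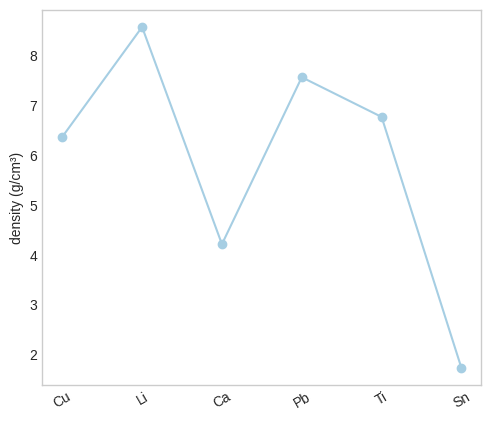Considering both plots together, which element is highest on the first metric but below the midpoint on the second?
Ca

Chart 2 median density (g/cm³) ≈ 7; below-median elements: Cu, Ca, Sn. Among those, Ca has the highest concentration (ppm) (≈ 800).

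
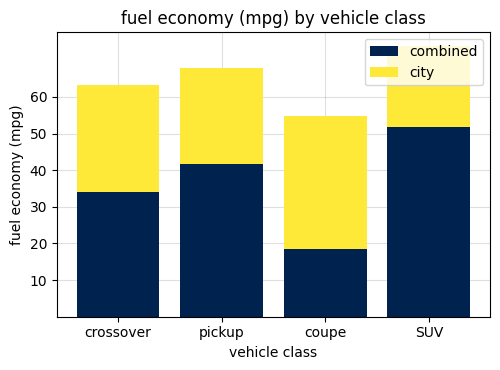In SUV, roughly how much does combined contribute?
≈ 50

combined top ≈ 50, bottom ≈ 0; segment ≈ 50.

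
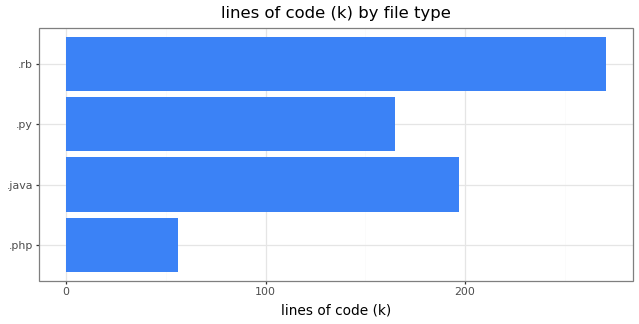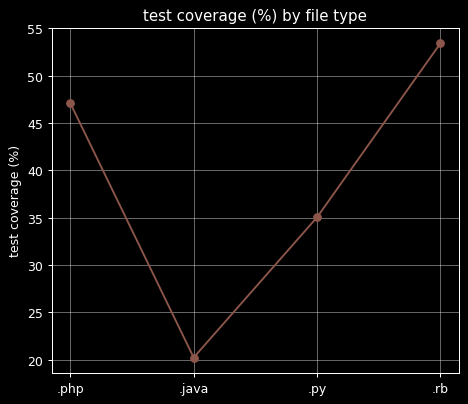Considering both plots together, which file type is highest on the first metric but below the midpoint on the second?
Chart 2 median test coverage (%) ≈ 40; below-median file types: .java, .py. Among those, .java has the highest lines of code (k) (≈ 200).

.java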